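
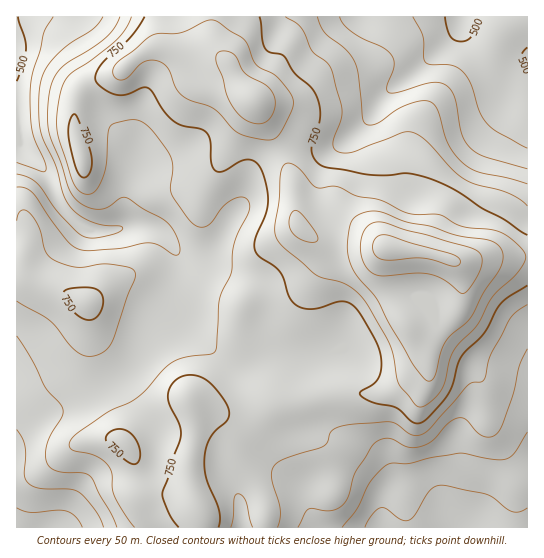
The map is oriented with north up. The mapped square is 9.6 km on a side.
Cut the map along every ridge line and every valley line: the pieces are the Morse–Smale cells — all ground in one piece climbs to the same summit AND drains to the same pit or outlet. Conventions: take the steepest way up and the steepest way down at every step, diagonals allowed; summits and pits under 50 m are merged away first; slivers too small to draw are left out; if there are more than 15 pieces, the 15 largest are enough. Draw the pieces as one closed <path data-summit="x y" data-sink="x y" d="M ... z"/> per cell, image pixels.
<path data-summit="387 247" data-sink="461 527" d="M527 257l-42 0-16 4-14 0 4 5 4 16-2 20-6 12-14 13-12 6-16 0 11 13 4 15-9 10-21 16-16 6-41-1-34 9 5 21 9 13 13 2 28 11 16 9 7 8 6 10 1 11-9 25 0-8-5-8-12-8-15-6-16-1-13 3-8 4-8 10-9-12-8-4-20-1-18 8-11 10 1 29 286 1z"/><path data-summit="387 247" data-sink="462 17" d="M527 16l-65 0-6 18-35 33-30 21-11 13-13 21-18 17-16 8-42-2-10 4 12 34 2 27 4 16 15 13 21 8 51 0 45 6 23 8 15 0 16-4 42 0z"/><path data-summit="387 247" data-sink="17 46" d="M281 151l-18 8-11 11-8 29-27 44-18 16-12 1-8-3 0 46 2 10 10 16 22 22 21 16 9 0 22-10 36 3 0 19 5 21 35-8 41 1 8-2 16-10 22-20-4-15-15-17 9 4 11 0 17-10 11-13 6-16 0-12-4-16-6-6-28-8-39-5-51 0-21-8-17-16-4-40z"/><path data-summit="254 101" data-sink="17 46" d="M211 16l-195 1 1 23 9-4 12-1 15 4 11 8 41 70 28 30 4 12-12 32 0 27-4 9 32 1 8 4 10 10 10 15 6 3 18-4 12-13 27-44 8-29 11-11 17-9-24-47-16-17-11-23-14-14-4-11z"/><path data-summit="254 101" data-sink="462 17" d="M461 16l-248 0-2 22 6 15 12 10 14 27 13 13 25 46 10-4 42 2 16-8 12-11 30-40 30-21 35-33 5-12z"/><path data-summit="86 303" data-sink="17 46" d="M17 140l-1 127 6 1 8 11 57 24 4 14 1 42 5 18 6 10 19-11 11-10 8-13 8-22 24-26 7-27-1-21-8-15-10-10-8-4-28-1-12 4-22 0-10-6-16-14-6-9-14-31z"/><path data-summit="197 507" data-sink="17 46" d="M178 285l-5 20-24 26-12 30-10 11-22 13-1 4 12 20 4 32 8 8 8 14 7 28 2 2 14 2 26 0 6 4-3-28 1-16 6-18 0-22-4-12 7 5 19 4 10 5 20 2 30-14 26-4 2-6-4-16 0-19-36-3-22 10-9 0-21-16-26-28-8-20z"/><path data-summit="197 507" data-sink="17 527" d="M103 387l-30 17-30 12-27 19 0 92 185 1 0-11-8-16-4-5-44-3-2-2-7-28-8-14-8-8-4-32z"/><path data-summit="387 247" data-sink="17 46" d="M38 35l-12 1-10 5 0 98 29 32 14 31 15 18 17 11 27-2 6-4 0-27 3-12 9-20 0-13-31-36-41-70-11-8z"/><path data-summit="197 507" data-sink="461 527" d="M306 400l-29 5-30 14-14 0-16-7-25-6 3 9 0 22-6 18-1 16 3 23 10 23 1 11 39 0-1-30 11-10 18-8 20 1 8 4 9 12 8-10 8-4 13-3 16 1 15 6 12 8 6 15 8-24-1-11-6-10-7-8-16-9-28-11-13-2-9-13z"/><path data-summit="86 303" data-sink="17 527" d="M22 268l-6 1 1 166 26-19 30-12 30-17-11-28-1-42-4-14-57-24z"/>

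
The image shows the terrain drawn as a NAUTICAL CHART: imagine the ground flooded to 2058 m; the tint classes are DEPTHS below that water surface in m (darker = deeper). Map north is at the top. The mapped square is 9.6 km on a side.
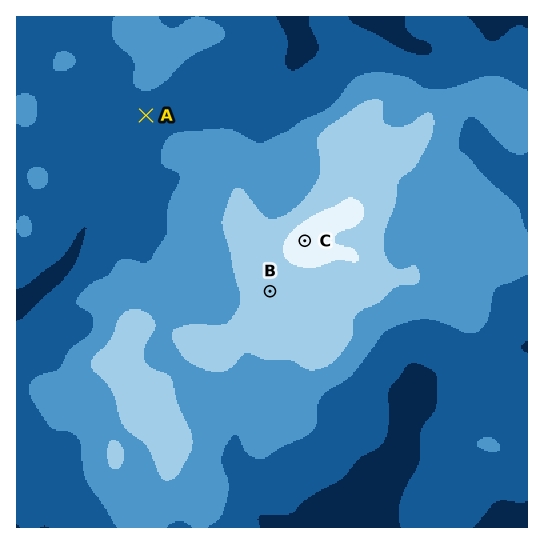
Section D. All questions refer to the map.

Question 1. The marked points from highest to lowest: C B A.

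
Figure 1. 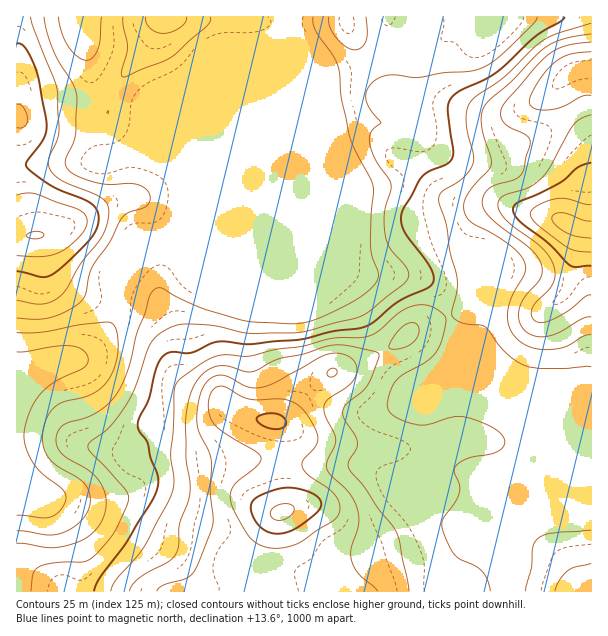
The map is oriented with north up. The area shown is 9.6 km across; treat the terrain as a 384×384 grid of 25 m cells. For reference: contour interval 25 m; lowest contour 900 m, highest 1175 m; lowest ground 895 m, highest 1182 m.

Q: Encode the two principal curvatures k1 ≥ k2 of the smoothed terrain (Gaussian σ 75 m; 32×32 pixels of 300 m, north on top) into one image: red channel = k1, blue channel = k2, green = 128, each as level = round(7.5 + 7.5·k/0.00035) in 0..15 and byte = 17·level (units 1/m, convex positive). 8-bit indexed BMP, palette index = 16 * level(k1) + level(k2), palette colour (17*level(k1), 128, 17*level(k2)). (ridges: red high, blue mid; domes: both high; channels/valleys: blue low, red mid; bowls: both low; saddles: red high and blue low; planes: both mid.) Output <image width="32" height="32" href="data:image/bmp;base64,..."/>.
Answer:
<image width="32" height="32" href="data:image/bmp;base64,Qk02CAAAAAAAADYEAAAoAAAAIAAAACAAAAABAAgAAAAAAAAEAAATCwAAEwsAAAABAAAAAAAAAIAAABGAAAAigAAAM4AAAESAAABVgAAAZoAAAHeAAACIgAAAmYAAAKqAAAC7gAAAzIAAAN2AAADugAAA/4AAAACAEQARgBEAIoARADOAEQBEgBEAVYARAGaAEQB3gBEAiIARAJmAEQCqgBEAu4ARAMyAEQDdgBEA7oARAP+AEQAAgCIAEYAiACKAIgAzgCIARIAiAFWAIgBmgCIAd4AiAIiAIgCZgCIAqoAiALuAIgDMgCIA3YAiAO6AIgD/gCIAAIAzABGAMwAigDMAM4AzAESAMwBVgDMAZoAzAHeAMwCIgDMAmYAzAKqAMwC7gDMAzIAzAN2AMwDugDMA/4AzAACARAARgEQAIoBEADOARABEgEQAVYBEAGaARAB3gEQAiIBEAJmARACqgEQAu4BEAMyARADdgEQA7oBEAP+ARAAAgFUAEYBVACKAVQAzgFUARIBVAFWAVQBmgFUAd4BVAIiAVQCZgFUAqoBVALuAVQDMgFUA3YBVAO6AVQD/gFUAAIBmABGAZgAigGYAM4BmAESAZgBVgGYAZoBmAHeAZgCIgGYAmYBmAKqAZgC7gGYAzIBmAN2AZgDugGYA/4BmAACAdwARgHcAIoB3ADOAdwBEgHcAVYB3AGaAdwB3gHcAiIB3AJmAdwCqgHcAu4B3AMyAdwDdgHcA7oB3AP+AdwAAgIgAEYCIACKAiAAzgIgARICIAFWAiABmgIgAd4CIAIiAiACZgIgAqoCIALuAiADMgIgA3YCIAO6AiAD/gIgAAICZABGAmQAigJkAM4CZAESAmQBVgJkAZoCZAHeAmQCIgJkAmYCZAKqAmQC7gJkAzICZAN2AmQDugJkA/4CZAACAqgARgKoAIoCqADOAqgBEgKoAVYCqAGaAqgB3gKoAiICqAJmAqgCqgKoAu4CqAMyAqgDdgKoA7oCqAP+AqgAAgLsAEYC7ACKAuwAzgLsARIC7AFWAuwBmgLsAd4C7AIiAuwCZgLsAqoC7ALuAuwDMgLsA3YC7AO6AuwD/gLsAAIDMABGAzAAigMwAM4DMAESAzABVgMwAZoDMAHeAzACIgMwAmYDMAKqAzAC7gMwAzIDMAN2AzADugMwA/4DMAACA3QARgN0AIoDdADOA3QBEgN0AVYDdAGaA3QB3gN0AiIDdAJmA3QCqgN0Au4DdAMyA3QDdgN0A7oDdAP+A3QAAgO4AEYDuACKA7gAzgO4ARIDuAFWA7gBmgO4Ad4DuAIiA7gCZgO4AqoDuALuA7gDMgO4A3YDuAO6A7gD/gO4AAID/ABGA/wAigP8AM4D/AESA/wBVgP8AZoD/AHeA/wCIgP8AmYD/AKqA/wC7gP8AzID/AN2A/wDugP8A/4D/AIWnuaSkuMnZ2LaWpYZ2l4d3h4eHqId1dZiYhoeEmKiHt8a4pYSHlpWFlZe5l3aFhYaHh4enhoaGhoaHd3WWqJfJppWlhXeXpnV2h6ilkqKThHWGhpiHhod2d4eHhqaXl6VjY3WFdoenp5iHhJLG6reElKalqJaGdnd3h4eHhYSEgnNjZHSVhYanl5WVtvn8+vj316aGhIWGhod3d4eHh4eHdmJSc6SDY4WVh7fHtafI2dm2hXN1l5iGh3d3h4eHh4aBg3SVt6dzdaeWlpWElKKhgXKDdYeXhnZ3d3d3h4eHgrTJ6OfIl5SVqIaVlYSDpLWEdIaHmJeGdnaGh4eHh3eStuvYx6aWhXSmppaFhqa32tjFpaeop7e4p5eHh4eHd4KmyJeWpsincqbYudf4+um3dGN1hnV1hZaGhoeHd3eHg6WndnWFp7aEk+r89cbHtbKRYYN0d3eHh4eHh3d3h4eHg5V2ZHWWp7ex+fyEYpSk1PnIpXR1d4d3h3eHh4eHd4aGdHRUZIeoyKHE5pOk2eb3/frVlXSDh3d3h4WCgoN0k4JyY3RzhrfIdZO1lbXX1tb89/P12KeDh3eFkbSlpXSWloWElIOVpqeXtrd1hINiYqOTkub62pSGdoLE+smXY6ipp6a2k4WVpqeVg3BwcGBggHJThur5w6WXkcT8+siTp7q4taWElqi2hHJzdnd3d3ZzdHSCo7OSpriCkrj2+KN1tsaUYnWEp6d0d3eHh4d3d3Z1dHJwgXO2p3ZiYoHzg5WmxqRxcYeVlYd3d4d3h3d3d3SVloaWl7eHdFFQcOOU+Pn56baQdIaHh3d3h3eHd4d3dJS3qaeWpoNwcXOl+OmnqMj8+qFjlYWHd4eHh4eHh3d1gqi6l3WmtLP3+Pn69pi41+r24ca4lYd3h4eHh4eHh3WCp7mmpsbm9/j4+shzuNakhJKkuKiWh3d3d4eHh4d3dWKTlKe4pLfXk2Kjs4TCsFBQYnSVhYWHh4eHd4eHh4dxhcjGpXVTg6Fyc4SmmMW1dHR1hYV3h4eHh3eHd4eHhYLI6aiGdGOFtqeFdaeW2tqlk5aohYeXl4eHh4eHh4eDlteldXV1hZi4lXSDlajquISCl7mFdpiHh4eHh3eHh4KXppZ1dYWlyNnYuJaThOinlpOVx3V1hoeHh4eHh3eHgqmpuqeltsXW1/f42Zdk6Lilk4THpnWEhYd3h4eHd3ZztqaYl4aWlIJ0puf52Lbot3NydJfHp5eDdneHh4d3dHPEpIWFdYaFYmBzp/r6+PiWYXRkhqW2t4VydIWFhoaBp/i2hZeGdYZ1cnCSx8nX9YVwd4OWuMnq6eXWyNjGs8Ta+pZ0l6mGh4d3cnCQgJA="/>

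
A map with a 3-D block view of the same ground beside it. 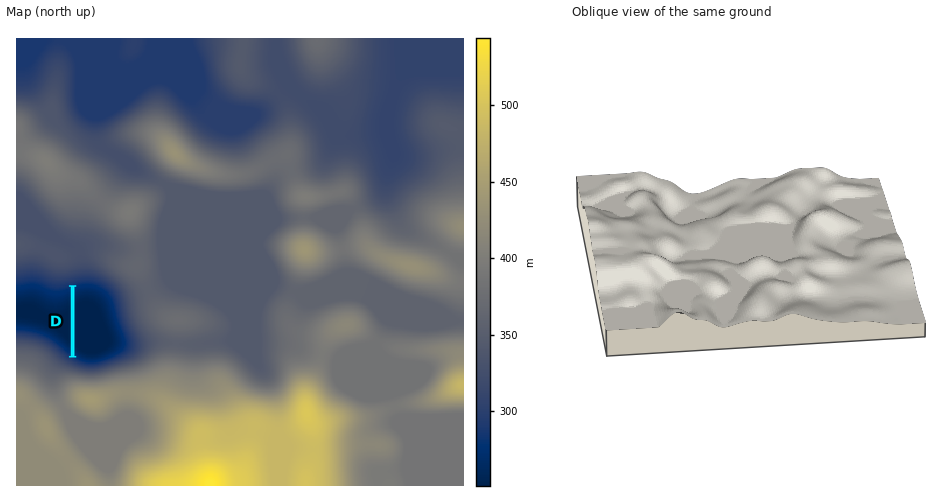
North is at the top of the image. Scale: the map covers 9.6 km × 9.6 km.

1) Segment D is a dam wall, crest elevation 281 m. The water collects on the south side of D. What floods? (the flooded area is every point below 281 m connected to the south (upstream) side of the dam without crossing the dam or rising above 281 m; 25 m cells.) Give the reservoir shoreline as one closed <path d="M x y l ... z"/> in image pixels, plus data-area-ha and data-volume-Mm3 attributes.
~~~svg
<path d="M90 283l-6 0-10 3 0 71 10 5 14 0 22-9 6-5 0-10-7-15-4-16-5-12-7-7-13-5z" data-area-ha="149" data-volume-Mm3="33.10"/>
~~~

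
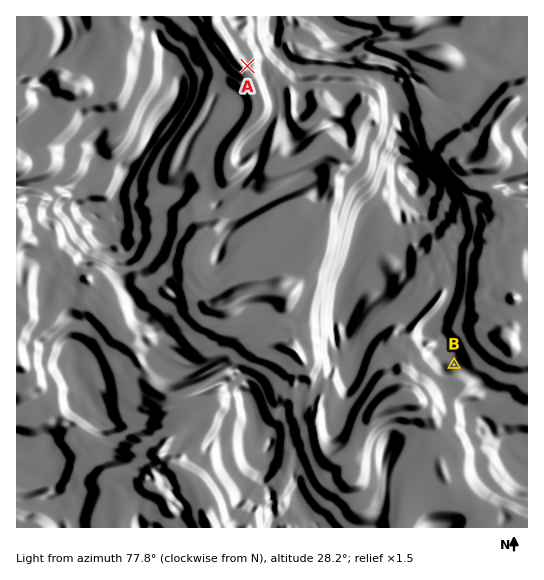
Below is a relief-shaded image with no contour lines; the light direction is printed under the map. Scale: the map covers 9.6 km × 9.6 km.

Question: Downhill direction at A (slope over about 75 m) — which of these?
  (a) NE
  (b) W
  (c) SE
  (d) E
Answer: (d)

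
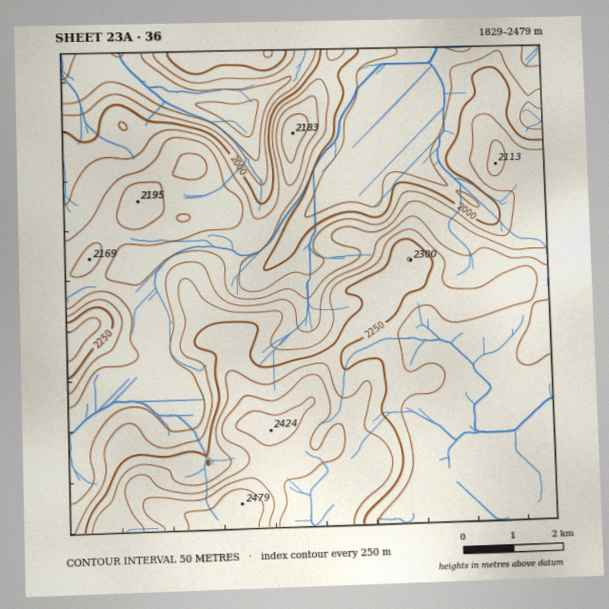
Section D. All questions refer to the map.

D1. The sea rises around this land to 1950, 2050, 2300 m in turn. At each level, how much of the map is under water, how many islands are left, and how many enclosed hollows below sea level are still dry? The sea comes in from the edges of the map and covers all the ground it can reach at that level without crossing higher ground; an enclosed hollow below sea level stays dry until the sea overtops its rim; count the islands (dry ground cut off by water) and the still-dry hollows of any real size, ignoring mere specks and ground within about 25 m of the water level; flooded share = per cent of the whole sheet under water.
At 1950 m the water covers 13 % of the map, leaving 0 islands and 0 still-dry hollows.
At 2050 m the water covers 28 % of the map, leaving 0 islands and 0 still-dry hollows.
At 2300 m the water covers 88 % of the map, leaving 0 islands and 0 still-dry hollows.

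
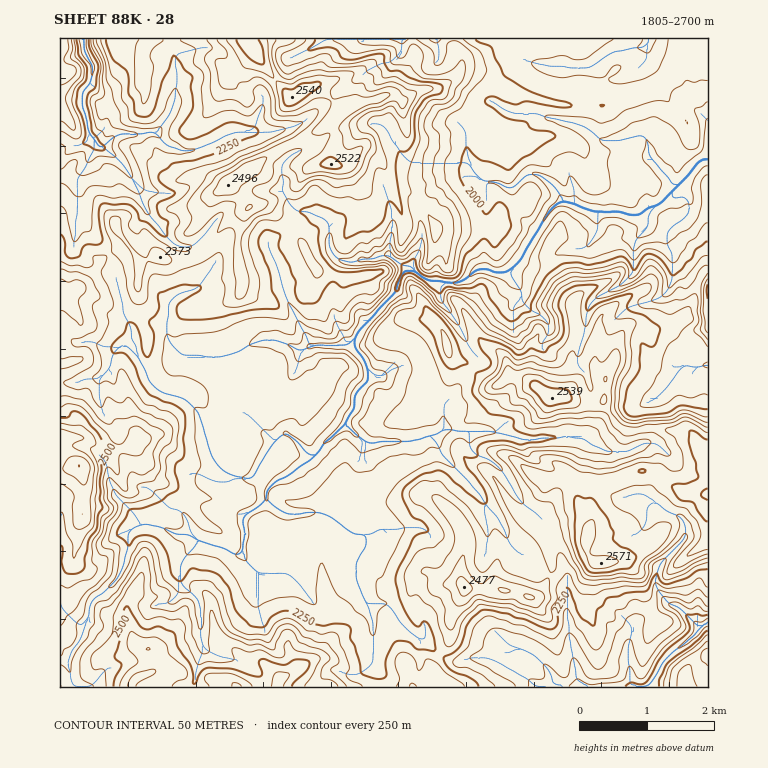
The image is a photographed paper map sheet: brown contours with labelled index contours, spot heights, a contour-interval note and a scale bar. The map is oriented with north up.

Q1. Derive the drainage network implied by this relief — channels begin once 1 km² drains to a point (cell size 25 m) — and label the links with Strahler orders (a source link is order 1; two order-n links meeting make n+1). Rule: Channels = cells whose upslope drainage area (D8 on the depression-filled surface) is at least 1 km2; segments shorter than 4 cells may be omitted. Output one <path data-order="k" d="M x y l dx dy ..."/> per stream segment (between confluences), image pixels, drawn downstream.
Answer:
<path data-order="2" d="M588 687l49 0"/><path data-order="2" d="M637 687l10 0 1-2 2 0 0-2 4-3 0-2 3-3 5-12 14-14 1 0 4-3 1 0 9-8 1 0 11-12"/><path data-order="1" d="M574 659l0 7 2 2 0 10 2 2 0 1 3 0 7 6"/><path data-order="1" d="M527 651l1 2 6 1 15 16 1 5 2 1 0 7 2 0 2 2 5 0 1 2 26 0"/><path data-order="1" d="M628 648l0 17 2 1 0 19 5 0 2 2"/><path data-order="1" d="M373 631l0-10-2-2 0-3-1-2 0-5-2-2-2-5"/><path data-order="1" d="M201 629l0-22-2-2 0-5-10-10-2 0-3-3-4-5 0-17 2-2 2-5 12-12 1-5 2 0"/><path data-order="2" d="M703 626l5-4"/><path data-order="1" d="M402 624l-4-3 0-2-5-7 0-2-6-6-19 0-2-2"/><path data-order="1" d="M87 619l2-2 0-10 2-2 0-3 7-7 3 0 17-17 3-8 2-2 0-3 2-2 0-7 1-1 0-4 2-1 0-17 5-5 2 0 1-2 4 0 1-2 9 0 2 2 6 0 2 2 3 0 12 6 14 0 10 7"/><path data-order="2" d="M366 602l-5-8 0-4-2-2 0-1-1-2 0-3-2-2 0-19 3-3 0-3 6-5 0-2 1-2 0-10-1-2"/><path data-order="1" d="M278 573l-20 0-13-13 0-5-2-2 0-2"/><path data-order="2" d="M243 551l0-10 2-2 0-11-2-2 0-8 5-6 2 0 6-5 2 0 9-8"/><path data-order="2" d="M199 541l3 0 2 2 3 0 2 2 3 0 2 1 5 0 2 2 3 0 10 7 6 0 3-4"/><path data-order="2" d="M365 534l-11 0-1-1-2 0-19-15-5-2-1-2-4 0-1-2-17 0-2 2-15 0-5-3-2 0-3-4-2 0-8-8"/><path data-order="1" d="M383 529l-5 0-7 5-6 0"/><path data-order="1" d="M485 502l-2-1-2-5-10-11 0-1-30-31 0-3-2-2-2-5-7-7"/><path data-order="1" d="M655 502l2 0 8 9 2 0 5 3 4 0 1 2 2 0 5 5 0 3 2 2 0 10-2 2 0 1-24 24 0 2-1 2 0 3-2 2 0 5-2 1 0 7 4 5 0 2 10 12 10 3 17 17 0 2 7 0"/><path data-order="3" d="M267 499l0-9 10-10 10-3 12-10 1 0 4-4 5-1 7-7"/><path data-order="1" d="M496 465l-8-7-3 0-2-1-4 0-1-2-2 0-5-5 0-2-2-1 0-14-1-2"/><path data-order="3" d="M316 455l5-5 1-5 5-5 2 0 14-14 1 0 0-1 2-2"/><path data-order="1" d="M606 452l-8-5-4 0-1-2-2 0-5-5-2 0-1-2-11 0-1-2-9 0-1 2-22 0-2 2-15 0-2-2-3 0-2-2-12-1-2-2-6 0-2-2-25 0"/><path data-order="2" d="M430 436l-5 0-5 4-6 0-2 1-34 0-2 2-8 0-2-2-1 0-6-5-1 0-10-10-2 0 0-3"/><path data-order="2" d="M468 431l-12 0-2-1-12 0-5 5-5 0-2 1"/><path data-order="3" d="M346 423l3-9 5-5 0-13 2-2 0-2 10-10 2 0 0-13"/><path data-order="1" d="M674 377l10-12 5 0 2 2 10 0 2-2 5 0"/><path data-order="1" d="M375 376l-7-7"/><path data-order="1" d="M109 369l0-2 2-2 0-6 2-2 0-3 8-9 5 0 12 12"/><path data-order="3" d="M368 369l-2-2 0-3-1-2-2-5-7-7 0-1-2-2 0-9"/><path data-order="2" d="M138 357l2 2 0 3 3 3 0 2 4 5 1 9 10 10 5 1 2 2 5 0 2 2 5 0 2 2 3 0 2 1 1 0 14 14 0 3 2 2 0 3 1 2 0 3 2 2 0 5 2 2 0 3 1 2 0 5 2 2 2 8 5 7 0 1 8 9 2 0 5 3 3 0 2 2 15 2 4-4 5-12 3-3 2-5 7-8 0-2 10-10 1 0 2-2 2 0 5 5 2 0 15 17 7 0"/><path data-order="1" d="M136 345l0 7 2 2 0 3"/><path data-order="2" d="M314 345l34 0 6-7"/><path data-order="3" d="M354 338l2-1 2-5 39-41 0-7 3-5 0-1 3-4 0-3 12 0"/><path data-order="1" d="M169 303l0 15-2 2 0 17 2 1 1 5 12 12 20 0 2 2 19 0 1-2 5 0 2-1 9-2 8-7 2 0 1-2 4 0 1-1 4 0 1-2 16 0 1 2 4 0 1 1 4 0 2 2 1 0 7 5 7 0 5-3 3 0 2-2"/><path data-order="1" d="M522 296l0-5-4-3 0-2-3-3 0-2-5-7 0-2 3-3 0-2"/><path data-order="1" d="M283 288l0 3 2 2 0 3 2 2 0 2 2 1 0 4 3 3 10 22 3 3 0 2 2 2 0 3 2 2 0 3 5 0"/><path data-order="3" d="M415 271l7 7 2 0 5 3 13 0 2 2 15 0 2-2 5-2 8-8 2 0 2-2 12 0 3 3 14 0 6-5"/><path data-order="3" d="M513 267l9-8 5-12 3-3 2-5 7-9 3-8 7-9 0-1 8-9 2 0 2-2 3 0"/><path data-order="1" d="M672 254l0-2-5-7 0-13 9-9 5-1 8-9 0-12-5-5-3 0-2 2-7 0 0-7"/><path data-order="1" d="M635 245l0-5 12-11 0-2 1-2 0-5-1-2 1-1 2-5 5-5"/><path data-order="1" d="M147 212l0-2-6-9-1-8-5-8-4-9-3-3 0-2-3-3 0-2-12-12-2 0-5-5-2 0-1-2"/><path data-order="1" d="M305 212l4 0 8 5 4 0 1 1 2 0 5 5 0 24 2 2 1 5 6 5 1 0 2 2 5 0 2 1 6 0 2-1 3 0 2-2 14 0 5-3 10 0 12 10 8 0 5 5"/><path data-order="3" d="M655 207l7-6 2 0 0-1 8-9"/><path data-order="3" d="M564 201l3 0 2 2 5 0 9 5 3 0 2 2 3 0 2 2 28 0 2 1 4 0 1 2 12 0 7-7 1 0 2-1 5 0"/><path data-order="3" d="M672 191l7-6"/><path data-order="3" d="M679 185l12-12 0-2 8-10 2 0 2-2 5 0"/><path data-order="1" d="M82 173l0-2 5-7 0-3 2-2 2-5 3-3 0-12"/><path data-order="1" d="M471 166l2 5 10 10 10 0 2 2 5 0 7 5 6 0 14-14 12 0 1 2 2 0 5 5 2 0 8 9 0 1 4 4 1 5 2 1"/><path data-order="2" d="M103 147l-4 0-5-8"/><path data-order="2" d="M94 139l-5-5 0-3-2-2 0-9-1-1 0-5-4-5 0-17 9-9 0-5 1-2 0-11-3-4-2-5-3-5 0-12-2 0"/><path data-order="2" d="M155 132l-8 0-2 2-25 0-6 3-1 0-10 10"/><path data-order="1" d="M245 132l-11 0-1 2-9 2-3 3-9 3-1 2-4 0-5 3-8 2-2 2-12 0-5-4-5 0-1-1-2 0-5-5-2-2 0-2-5-5"/><path data-order="1" d="M549 117l1 2 7 0 2 1 5 0 2 2 6 0 2 2 9 1 6 6 2 0 10 10 20 0 2-2 12-2 2-1 6 0 4 3 0 3 1 2 0 10 2 2 0 2 20 22 0 3 2 2 7 0"/><path data-order="1" d="M175 93l0 7-1 2-2 8-2 2-1 5-11 12 0 2-1 1-2 0"/><path data-order="1" d="M569 68l20 0 7-5 2 0 10-9 5-1 2-2 8 0 2-2 5 0 2-1 11 0 5-5 0-4"/><path data-order="1" d="M366 39l39 0"/>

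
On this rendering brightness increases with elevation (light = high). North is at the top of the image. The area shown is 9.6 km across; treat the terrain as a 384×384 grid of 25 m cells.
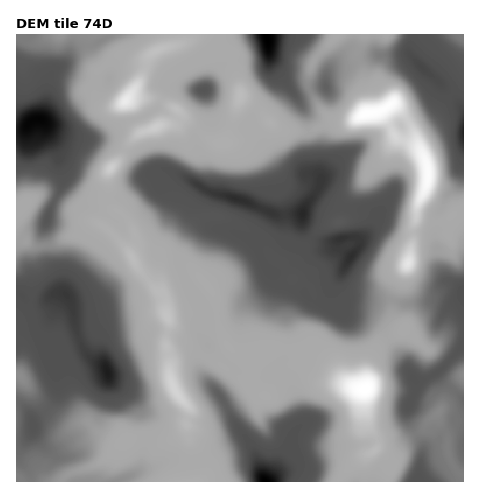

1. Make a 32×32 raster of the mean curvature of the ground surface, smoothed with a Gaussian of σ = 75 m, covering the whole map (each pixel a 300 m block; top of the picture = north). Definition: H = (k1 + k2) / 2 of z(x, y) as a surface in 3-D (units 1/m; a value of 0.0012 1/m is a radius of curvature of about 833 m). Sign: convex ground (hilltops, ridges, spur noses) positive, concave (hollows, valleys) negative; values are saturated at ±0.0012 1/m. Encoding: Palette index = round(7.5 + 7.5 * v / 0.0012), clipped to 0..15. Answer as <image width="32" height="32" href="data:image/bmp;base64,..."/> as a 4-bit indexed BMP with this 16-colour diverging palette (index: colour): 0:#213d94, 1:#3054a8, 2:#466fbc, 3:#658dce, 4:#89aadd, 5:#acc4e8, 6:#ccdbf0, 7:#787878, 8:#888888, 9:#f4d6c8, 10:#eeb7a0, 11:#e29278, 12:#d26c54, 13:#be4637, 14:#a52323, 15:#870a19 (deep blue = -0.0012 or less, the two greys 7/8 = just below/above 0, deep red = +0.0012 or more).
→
<image width="32" height="32" href="data:image/bmp;base64,Qk12AgAAAAAAAHYAAAAoAAAAIAAAACAAAAABAAQAAAAAAAACAAATCwAAEwsAABAAAAAAAAAAlD0hAKhUMAC8b0YAzo1lAN2qiQDoxKwA8NvMAHh4eACIiIgAyNb0AKC37gB4kuIAVGzSADdGvgAjI6UAGQqHAIeMp4VHd3iMYElxuYirJpppZGqZiHd3qleZc6iIfjeYZ3d3mIiHiLhXiGjHeYtml2SaeJmZh4jCKWd0uJiYeYhlabushoeJkH9CQEeZkWuYWHW3Mld52yTK21iFqYA5t6tWZ2cnjnQKqImpfe+WSYb2Z5gGOrpjqod3h4u/kkRctXiWF3qZeZeIeHdlRZE7FmeJaHW4p3d4iIiIipiYr7N4iVl1x4Z3iImZm8ZqibeneHhpZbepd4iZh7kyOJm2R4h3aFa3p3eHdmhEZ1iGZld4VHdGqKZ4iYVWeIhYiZWGaId0aImHeIyUeIiGaqeWNUVER6i3d4m8ZoiIo3mu9U2bp4uIl4m4hVeIh2c0yMebpo6oiIiqY0Z4iYlURGqWiaMKiIeKdleImngqq5gZ1YirDpd4q0V5qWNXKYdnRvNpz3TIerJYlTJaqoWWhDDuOHdiW5kFhxNFRGl1Zf5Af3N4dzv9QSGczdtVVnS7p2+AV5hlqbqMyZiKxyRBCoXfdiZYcGi4h3iId4zKuSWa2lcEFkila9iHd3iaqproc7dKckeci3Nrupl4uguW/+uiabqG6F7oeUBqrII7B2O/c4iIdshk1mlQebYjxRmHijZohlKbhmhnq6jCZcsoiZJWh2d0eKh7l3eJ8xmPd4NjaHaquXVIh5mXe7AbN9d41GdZ"/>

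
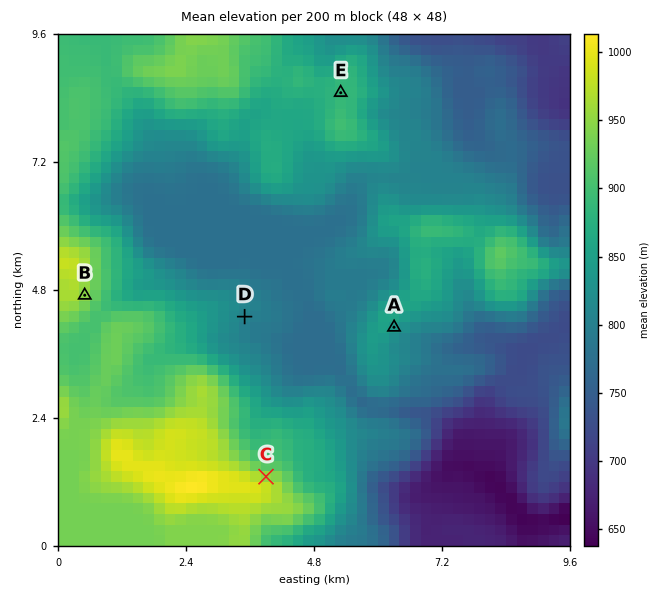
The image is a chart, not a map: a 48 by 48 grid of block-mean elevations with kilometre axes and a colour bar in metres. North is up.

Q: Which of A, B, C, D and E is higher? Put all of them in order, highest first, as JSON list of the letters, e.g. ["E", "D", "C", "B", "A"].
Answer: ["C", "B", "E", "A", "D"]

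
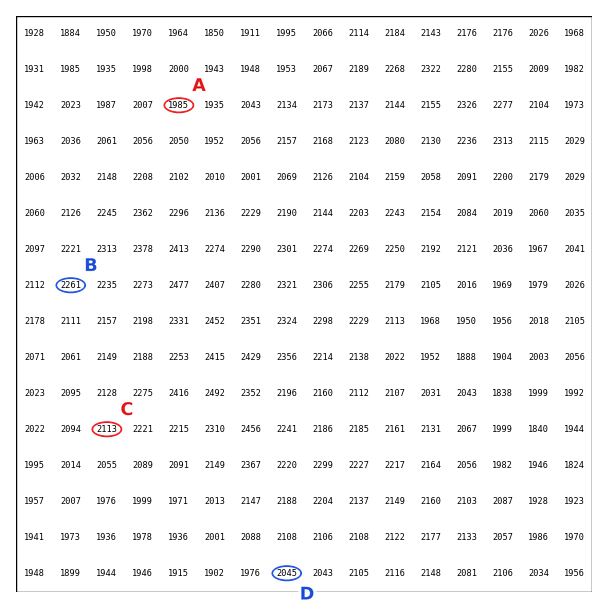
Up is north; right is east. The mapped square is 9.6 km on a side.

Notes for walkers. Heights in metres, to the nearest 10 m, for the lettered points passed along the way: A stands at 1980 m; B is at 2260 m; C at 2110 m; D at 2050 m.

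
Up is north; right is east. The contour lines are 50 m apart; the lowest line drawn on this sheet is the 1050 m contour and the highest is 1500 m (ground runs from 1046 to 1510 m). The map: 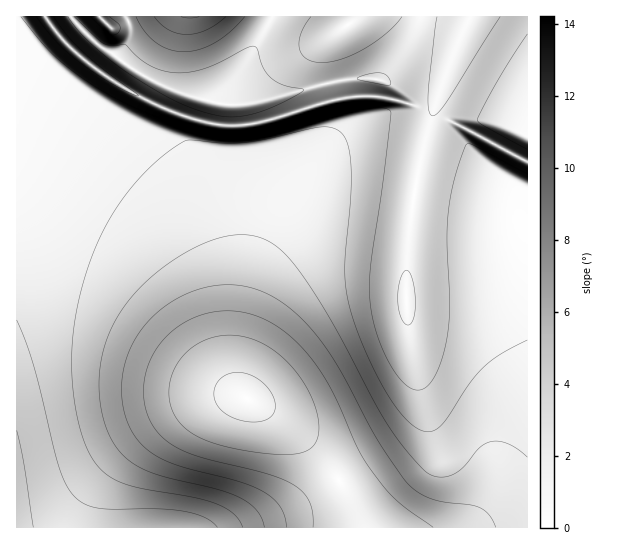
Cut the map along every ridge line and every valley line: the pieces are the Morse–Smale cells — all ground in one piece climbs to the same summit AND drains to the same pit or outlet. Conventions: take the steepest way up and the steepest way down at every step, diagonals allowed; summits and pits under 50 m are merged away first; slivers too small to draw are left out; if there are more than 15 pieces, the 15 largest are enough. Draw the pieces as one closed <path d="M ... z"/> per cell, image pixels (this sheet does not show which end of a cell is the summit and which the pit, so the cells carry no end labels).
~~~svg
<path d="M45 16l-29 1 0 194 30 4 35 10 29 14 29 20 24 26 53 88 18 18 53 33 36 34 18 25 24 45 162 0 1-366-83-43-9-8-1-8-4 4-14 0-32-10-30-1-28 5-73 23-35 1-24-5-33-12-27-13-32-20-22-18-19-18z"/><path d="M29 212l-13 1 1 315 347-1-19-37-22-32-36-34-53-33-18-18-53-88-24-26-20-15-32-16-30-11z"/><path d="M470 16l-197 0-24 42-20 29-7 17-48-13-28-14-49-33-22-22-4-6-26 1 12 17 24 23 22 18 32 20 27 13 33 12 24 5 26 0 30-6 52-18 28-5 20 0 42 11 14 0 6-8 12-36z"/><path d="M271 16l-129 0-27 12-4 0-12-12-26 0-1 2 25 26 49 33 28 14 48 13 7-17 40-64z"/><path d="M527 16l-56 0-14 27-21 59 0 9 9 8 81 42 2 0z"/><path d="M141 16l-41 1 11 11 4 0z"/>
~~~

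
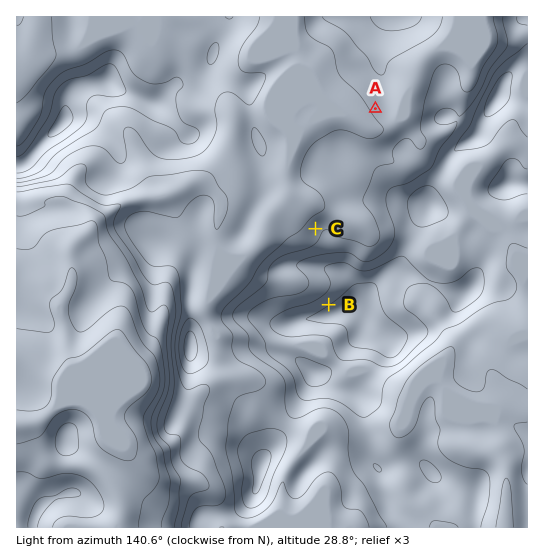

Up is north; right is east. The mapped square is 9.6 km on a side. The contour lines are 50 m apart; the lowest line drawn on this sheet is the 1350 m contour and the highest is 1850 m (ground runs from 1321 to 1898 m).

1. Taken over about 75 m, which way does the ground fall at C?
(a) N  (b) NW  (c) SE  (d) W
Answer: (b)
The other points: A SW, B NW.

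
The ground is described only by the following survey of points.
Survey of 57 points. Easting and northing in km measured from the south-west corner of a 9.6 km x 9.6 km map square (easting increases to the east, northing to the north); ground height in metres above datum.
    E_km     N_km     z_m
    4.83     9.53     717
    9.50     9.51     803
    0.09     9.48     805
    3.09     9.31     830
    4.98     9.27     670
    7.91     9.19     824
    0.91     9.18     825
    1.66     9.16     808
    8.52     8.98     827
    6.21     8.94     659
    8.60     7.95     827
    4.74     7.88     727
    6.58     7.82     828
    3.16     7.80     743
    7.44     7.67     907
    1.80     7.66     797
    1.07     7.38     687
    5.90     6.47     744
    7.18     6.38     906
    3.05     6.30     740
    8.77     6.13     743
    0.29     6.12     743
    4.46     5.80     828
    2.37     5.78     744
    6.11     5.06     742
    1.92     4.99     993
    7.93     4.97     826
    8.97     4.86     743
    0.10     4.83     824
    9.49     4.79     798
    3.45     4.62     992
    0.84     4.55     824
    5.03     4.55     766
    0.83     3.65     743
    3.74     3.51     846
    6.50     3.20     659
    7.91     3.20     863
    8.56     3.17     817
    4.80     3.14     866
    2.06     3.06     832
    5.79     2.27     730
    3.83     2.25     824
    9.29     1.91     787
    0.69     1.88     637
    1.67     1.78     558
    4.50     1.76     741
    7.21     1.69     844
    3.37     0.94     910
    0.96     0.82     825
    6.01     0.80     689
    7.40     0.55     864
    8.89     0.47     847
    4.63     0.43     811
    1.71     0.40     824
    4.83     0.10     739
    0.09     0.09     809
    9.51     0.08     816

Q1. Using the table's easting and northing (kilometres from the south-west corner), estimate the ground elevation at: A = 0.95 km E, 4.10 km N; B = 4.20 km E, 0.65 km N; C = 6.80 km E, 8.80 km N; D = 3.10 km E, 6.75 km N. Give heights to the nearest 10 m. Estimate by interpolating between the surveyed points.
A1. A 810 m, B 860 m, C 740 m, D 720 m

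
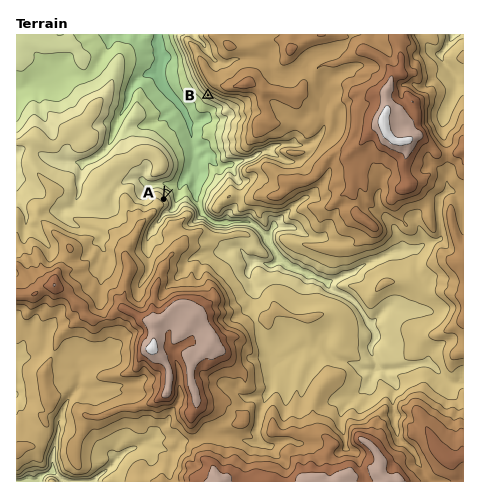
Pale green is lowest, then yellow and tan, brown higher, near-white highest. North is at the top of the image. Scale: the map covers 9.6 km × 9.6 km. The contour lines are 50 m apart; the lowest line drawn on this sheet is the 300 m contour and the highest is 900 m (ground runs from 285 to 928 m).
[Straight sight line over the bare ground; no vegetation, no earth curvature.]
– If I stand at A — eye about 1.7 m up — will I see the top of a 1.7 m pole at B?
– Yes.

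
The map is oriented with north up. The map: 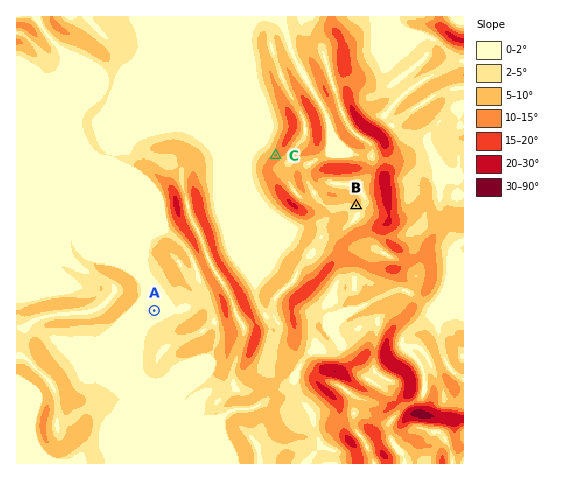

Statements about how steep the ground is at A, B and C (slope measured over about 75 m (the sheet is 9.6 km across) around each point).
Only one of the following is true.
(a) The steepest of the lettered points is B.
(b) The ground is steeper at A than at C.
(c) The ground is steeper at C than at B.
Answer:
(c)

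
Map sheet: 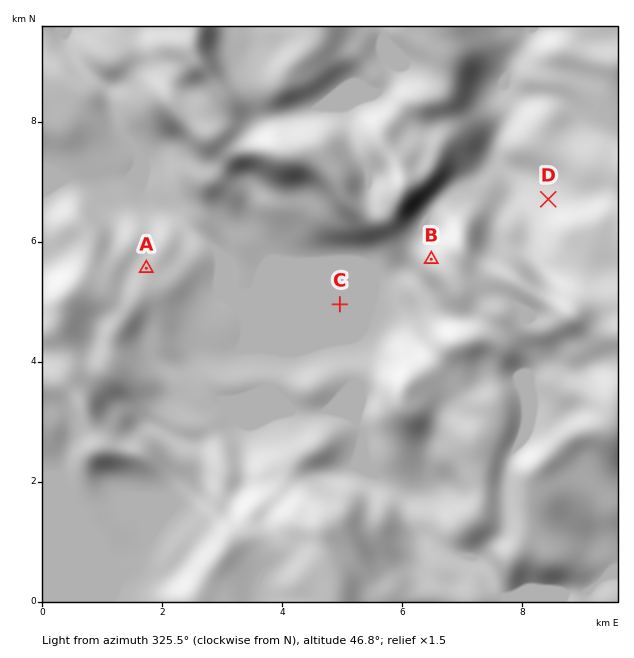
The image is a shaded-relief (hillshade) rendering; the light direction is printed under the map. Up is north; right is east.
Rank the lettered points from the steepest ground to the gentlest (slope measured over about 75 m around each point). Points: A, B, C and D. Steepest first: B D A C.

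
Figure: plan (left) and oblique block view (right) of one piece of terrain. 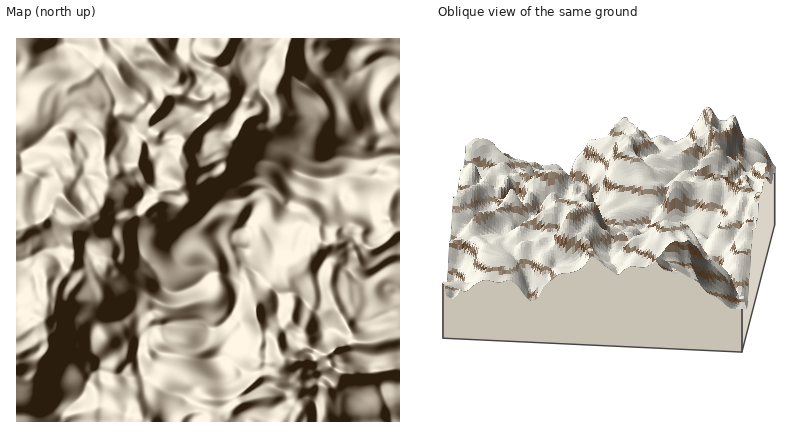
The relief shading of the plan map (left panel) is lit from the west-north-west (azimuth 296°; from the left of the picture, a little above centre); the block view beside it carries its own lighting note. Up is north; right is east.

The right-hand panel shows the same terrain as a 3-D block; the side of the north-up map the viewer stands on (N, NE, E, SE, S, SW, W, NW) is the W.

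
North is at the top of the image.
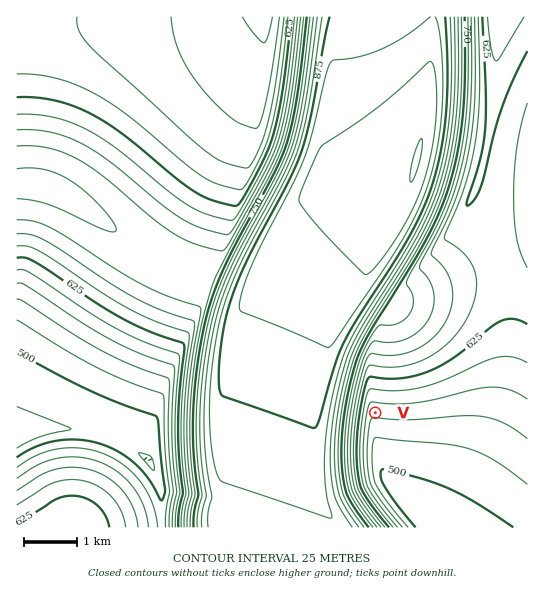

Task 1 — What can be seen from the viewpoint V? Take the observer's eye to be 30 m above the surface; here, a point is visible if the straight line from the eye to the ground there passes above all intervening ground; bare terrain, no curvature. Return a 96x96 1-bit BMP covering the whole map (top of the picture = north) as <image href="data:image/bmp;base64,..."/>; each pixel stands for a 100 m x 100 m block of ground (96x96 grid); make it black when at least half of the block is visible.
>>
<image width="96" height="96" href="data:image/bmp;base64,Qk2+BAAAAAAAAD4AAAAoAAAAYAAAAGAAAAABAAEAAAAAAIAEAAATCwAAEwsAAAIAAAAAAAAA////AAAAAAAAAAAAAAAAA/////8AAAAAAAAAB/////8AAAAAAAAAB/////8AAAAAAAAAD/////8AAAAAAAAAD/////8AAAAAAAAAH/////8AAAAAAAAAH/////8AAAAAAAAAH/////8AAAAAAAAAH/////8AAAAAAAAAH/////8AAAAAAAAAH/////8AAAAAAAAAH/////8AAAAAAAAAH/////8AAAAAAAAAH/////8AAAAAAAAAH/////8AAAAAAAAAH/////8AAAAAAAAAH/////8AAAAAAAAAH/////8AAAAAAAAAH/////8AAAAAAAAAH/////8AAAAAAAAAH/////8AAAAAAAAAH/////8AAAAAAAAAH/////8AAAAAAAAAH/////8AAAAAAAAAD/////8AAAAAAAAAD/////8AAAAAAAAAD/////8AAAAAAAAAD//+B/8AAAAAAAAAD//8Af8AAAAAAAAAD//4AH8AAAAAAAAAB//4AD8AAAAAAAAAB//wAA8AAAAAAAAAB//gAAcAAAAAAAAAB//AAAMAAAAAAAAAB/+AAAEAAAAAAAAAA/4AAAAAAAAAAAAAA/AAAAAAAAAAAAAAAfAAAAAAAAAAAAAAAfAAAAAAAAAAAAAAAPAAAAAAAAAAAAAAAPgAAAAAAAAAAAAAAHgAAAAAAAAAAAAAAHgAAAAAAAAAAAAAADwAAAAAAAAAAAAAADwAAAAAAAAAAAAAAB4AAAAAAAAAAAAAAB4AAAAAAAAAAAAAAA4AAAAAAAAAAAAAAAcAAAAAAAAAAAAAAAcAAAAAAAAAAAAAAAOAAAAAAAAAAAAAAAOAAAAAAAAAAAAAAAGAAAAAAAAAAAAAAADAAAAAAAAAAAAAAADAAAAAAAAAAAAAAABAAAAAAAAAAAAAAAAAAAAAAAAAAAAAAAAAAAAAAAAAAAAAAAAAAAAAAAAAAAAAAAAAAAAAAAAAAAAAAAAAAAAAAAAAAAAAAAAAAAAAAAAAAAAAAAAAAAAAAAAAAAAAAAAAAAAAAAAAAAAAAAAAAAAAAAAAAAAAAAAAAAAAAAAAAAAAAAAAAAAAAAAAAAAAAAAAAAAAAAAAAAAAAAAAAAAAAAAAAAAAAAAAAAAAAAAAAAAAAAAAAAAAAAAAAAAAAAAAAAAAAAAAAAAAAAAAAAAAAAAAAAAAAAAAAAAAAAAAAAAAAAAAAAAAAAAAAAAAAAAAAAAAAAAAAAAAAAAAAAAAAAAAAAAAAAAAAAAAAAAAAAAAAAAAAAAAAAAAAAAAAAAAAAAAAAAAAAAAAAAAAAAAAAAAAAAAAAAAAAAAAAAAAAAAAAAAAAAAAAAAAAAAAAAAAAAAAAAAAAAAAAAAAAAAAAAAAAAAAAAAAAAAAAAAAAAAAAAAAAAAAAAAAAAAAAAAAAAAAAAAAAAAAAAAAAAAAAAAAAAAAAAAAAAAAAAAAAAAAAAAAAAAAAAAAAAAAAAAAAAAAAAAAAAAAAAAAAAAAAAAAAAAAAAAAAAAAAAAAAAAAAAAAAAAAAAAAAAAAAAAAAA="/>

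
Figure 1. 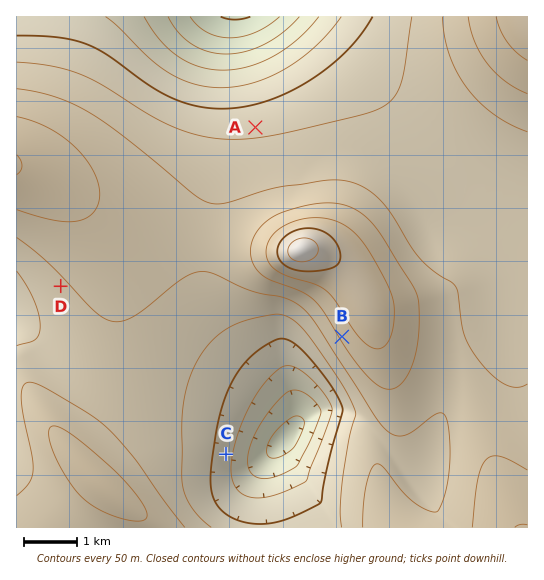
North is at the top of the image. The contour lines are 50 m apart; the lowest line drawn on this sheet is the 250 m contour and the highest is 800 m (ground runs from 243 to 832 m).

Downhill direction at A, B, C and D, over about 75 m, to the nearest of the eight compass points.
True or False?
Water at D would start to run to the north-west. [False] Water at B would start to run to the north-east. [False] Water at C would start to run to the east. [True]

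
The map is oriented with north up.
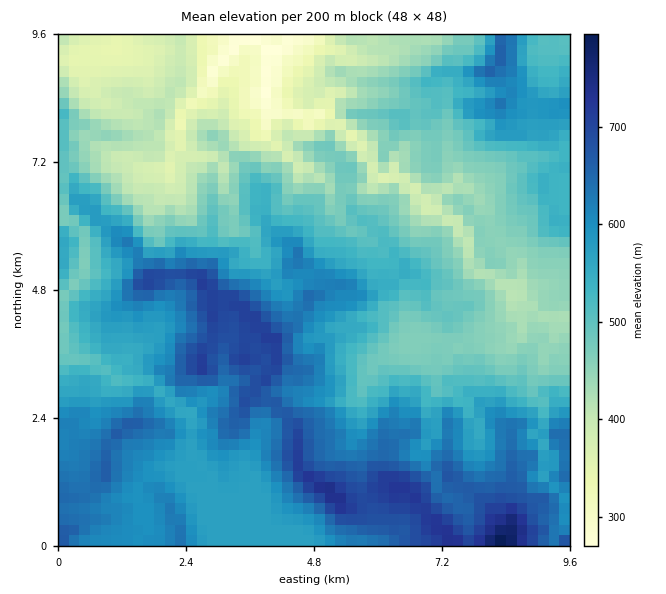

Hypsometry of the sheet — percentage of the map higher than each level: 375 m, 92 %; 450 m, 78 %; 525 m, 54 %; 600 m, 30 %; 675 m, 8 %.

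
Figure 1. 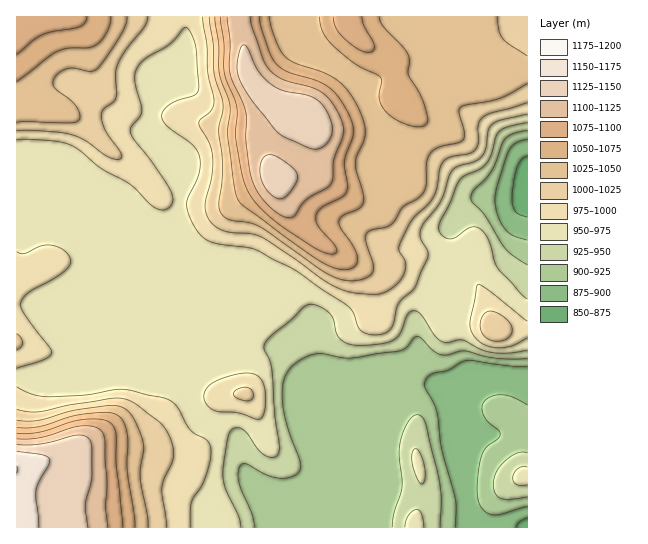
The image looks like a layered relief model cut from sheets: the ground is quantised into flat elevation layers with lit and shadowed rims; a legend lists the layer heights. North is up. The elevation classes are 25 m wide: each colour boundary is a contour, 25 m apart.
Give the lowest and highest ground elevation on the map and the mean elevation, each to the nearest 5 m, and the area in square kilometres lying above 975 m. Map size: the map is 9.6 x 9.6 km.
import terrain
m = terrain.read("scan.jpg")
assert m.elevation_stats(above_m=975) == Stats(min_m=865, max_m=1175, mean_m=990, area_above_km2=44.9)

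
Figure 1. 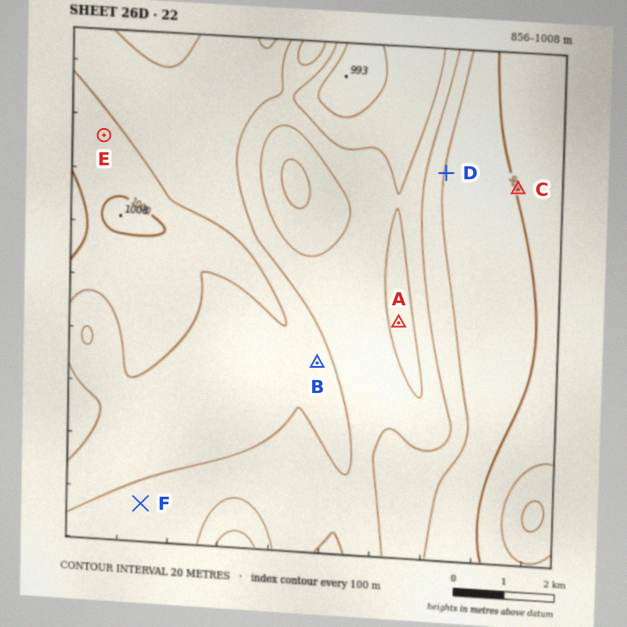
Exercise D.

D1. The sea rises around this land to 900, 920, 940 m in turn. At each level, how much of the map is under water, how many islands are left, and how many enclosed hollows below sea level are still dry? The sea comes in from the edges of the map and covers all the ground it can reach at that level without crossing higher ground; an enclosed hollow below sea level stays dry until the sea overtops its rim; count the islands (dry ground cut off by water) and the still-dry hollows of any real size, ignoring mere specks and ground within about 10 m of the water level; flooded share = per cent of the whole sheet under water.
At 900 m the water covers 10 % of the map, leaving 0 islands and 0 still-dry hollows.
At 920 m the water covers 22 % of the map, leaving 0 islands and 0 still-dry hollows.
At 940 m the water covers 28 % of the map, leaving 0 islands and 1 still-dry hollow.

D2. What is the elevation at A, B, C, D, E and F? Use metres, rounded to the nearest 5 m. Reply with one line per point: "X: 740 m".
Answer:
A: 965 m
B: 975 m
C: 900 m
D: 920 m
E: 985 m
F: 955 m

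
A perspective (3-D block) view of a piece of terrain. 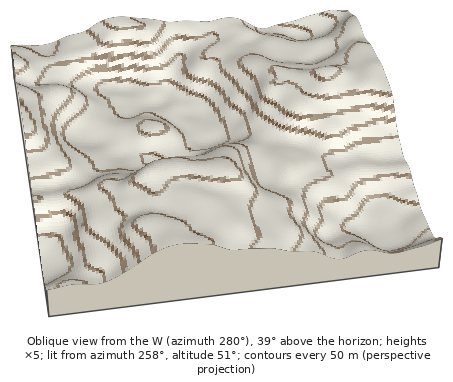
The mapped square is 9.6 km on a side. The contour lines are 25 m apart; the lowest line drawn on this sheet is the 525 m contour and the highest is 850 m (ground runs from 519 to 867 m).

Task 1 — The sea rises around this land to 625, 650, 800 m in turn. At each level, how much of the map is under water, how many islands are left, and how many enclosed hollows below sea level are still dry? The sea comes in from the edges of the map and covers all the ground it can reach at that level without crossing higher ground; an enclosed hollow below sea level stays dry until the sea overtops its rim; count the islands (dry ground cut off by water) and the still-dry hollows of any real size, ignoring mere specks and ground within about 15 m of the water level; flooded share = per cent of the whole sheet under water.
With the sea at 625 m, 11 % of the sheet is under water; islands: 0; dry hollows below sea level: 1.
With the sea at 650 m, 15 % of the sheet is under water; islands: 0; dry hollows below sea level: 1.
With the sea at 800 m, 91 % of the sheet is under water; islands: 1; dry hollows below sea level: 0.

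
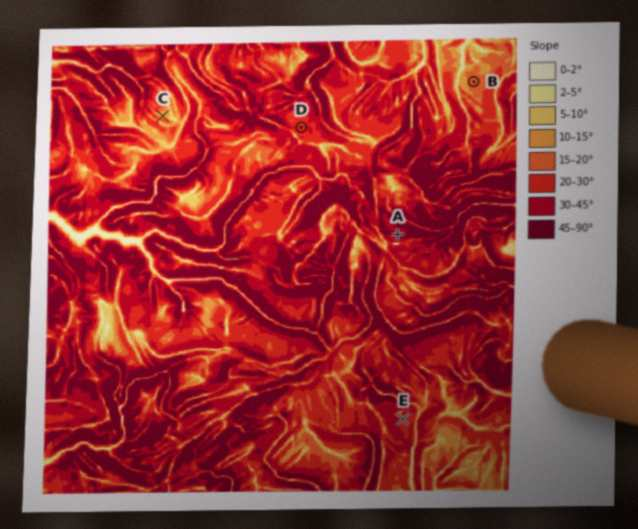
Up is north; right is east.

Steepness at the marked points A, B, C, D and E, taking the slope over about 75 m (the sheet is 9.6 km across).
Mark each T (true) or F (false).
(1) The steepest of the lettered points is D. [F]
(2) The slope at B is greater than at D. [F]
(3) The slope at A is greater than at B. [T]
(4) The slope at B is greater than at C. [T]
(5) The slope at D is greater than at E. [F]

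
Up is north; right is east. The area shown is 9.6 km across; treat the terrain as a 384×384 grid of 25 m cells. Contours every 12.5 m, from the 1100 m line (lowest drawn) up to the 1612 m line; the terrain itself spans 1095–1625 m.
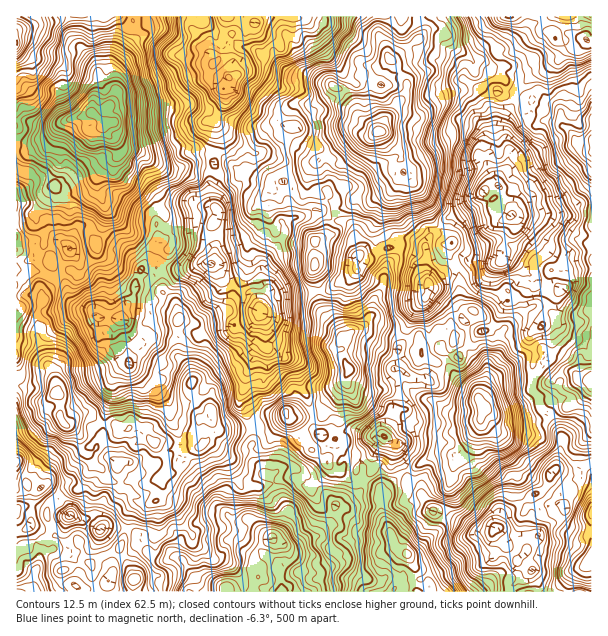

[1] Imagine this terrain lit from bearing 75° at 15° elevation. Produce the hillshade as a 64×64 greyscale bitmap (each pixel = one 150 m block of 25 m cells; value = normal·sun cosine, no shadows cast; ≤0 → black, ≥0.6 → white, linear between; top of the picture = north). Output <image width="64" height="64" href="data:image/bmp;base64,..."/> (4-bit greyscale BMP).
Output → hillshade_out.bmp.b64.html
<image width="64" height="64" href="data:image/bmp;base64,Qk12CAAAAAAAAHYAAAAoAAAAQAAAAEAAAAABAAQAAAAAAAAIAAATCwAAEwsAABAAAAAAAAAAAAAAABEREQAiIiIAMzMzAERERABVVVUAZmZmAHd3dwCIiIgAmZmZAKqqqgC7u7sAzMzMAN3d3QDu7u4A////AFUyR3VXUjeqrKeKlUZ1VlRDIRJFVWVnm97Lu5Z3QzRDh0JHZWhRObqruYmFWHVFREQhJFREVmis3sqamIYxEjSoQTd1eGNZuqqoZmeadUVFVDMyI0RVerzu2oiZhSACRYdTVmV4ZXqqqWVWirp1ZmMzM0ICREab3d3bl4hkIRJEd2VVZ3ZXmYiXRHmruXeGQiE0QQFEWM3d3MqYd2QxEzN3ZlVol0aYZ4ZGm7qYmXQQEjNDETSLzM3cqpdmZTETM3ZVd3qnNXdWd2erqYmpUgE0M0MhNqzKnNy6lkVmICMzhkWZd4YzVUV3eaupmYYyIjRERCE4vLqau7qVI1VDMyGWR7lDVCIzRniau5iHQ0VCJGZUIlq8uoeJqpUzVVZiAJdWhzNUMzRWeau6dVUzZ0AVh1MiaqmZY1irp0RWZ3MAd1VUNFU0RVaJq6lkRVaGMTeGQzNpqYYiaaqXVnZWZSFXdCJEVVVVVnmpmHVWeIUjZ2RFRGmpdBJ6qZdmeGVlQ1ZkESNFd2VWeZmIdniIZEVURWdlaZdkEmmImXaJl0VVNFMBI1iXVVVoiIhmiZdlVTJHmHd4ZVQjZ3iqh4qnQ1YBIhEkeYZUVWd3d3iqhmVCI2iIiJljRDNXd4iJmahDVgASITWIdURVd2VnirlmZSJHh4mqqFMzNFVWZoqpmFRFABISV3dlVVeYZWiauVRUNHh2i8uXQRI1QzVWnMmrgzQAARN5hkVmaJhVZ4q5ZURGiGaLynMiIjQxJWe+yrtzIgABFqqGZneKp0Rni8pjEmmGZomZZDNDMyElic7bqWMzABJIqZl2eZqWNFetyFMTepZmZoqGVDIzISV63tuWREQAJGipu5eImXU0V8/GQySbhURFm7hTIkQxFJzu2nRFVQEjarvdpniHUzVoz8ZWRXhTI0eruGM1ZSAmrf/IVFQzNCJr3dyWeHVBJojPyGZDVkIjWbupdWdjECat7rdEQzNDI3zty5h1VUAWm87IdkNVMhJZzbqHdlMiN5vdtjVDRTIljNzLqXQ0Qiar3bh3VWUwAUrdynVVVWU0i823VDRWETab3dupYyRDR6vMqYh2QgABa8y5Y0Z4hjN7zLdlRGcSR4vv2odlQzR4msy6mGQgAAN6u6l0WJh2RXrLl2ZUZzNXm+7IZmZkNYmKy6qXUwAAFHqpqnRohWh3iaqXd1VUI2mr3bh2ZmQkiIvbmZdSAAETaaq6hmh2eZhniqdmVEQ0arvMqIdEVCR4nMual0EAASRomqu4h2aIh2eKqWVDNDRqzLuXdjNEJIqsuauWMAACVoh4vdyWRXdnqYmYZUNEM2q7unVmQ0RFm7upu5UgAAR5hle+7aUzVXq6h3iHQzNEWbqYdWdkRUery4iZhDEAFomGVq3ctiJHmql3d4hSIkRpqHh2aIVFeKu7l3dlQAAnmYZFi923QTeql3iHd2IRVXiGWJdollaKq7qFRnYwABeph0Nr3acxSLuGeHZWZBBmZmZohnmoVpq7qWM1dSAAF7uoMlrclTNYvLhlZUVlIVVWeHZmirhmibunQRVlEAAovLhTSLuVRHmsyVM1VmQiRVeZU0iamHVou6dBFGQiACe8uUNXmpZFeazJUzVlQyJEZ5cyWamIhmi8p0IUREMQN6uoVHd5ljWKzLpkRFQyNDRndUNoh3qoacyXUhM0VSA3mrdFd3iHVYvduYZEQyNEJGdmVVVnq6d5u6hRAkVmM1Z5l0RmaIdnm+24hkNDIjIkZlVlImrLl3rLqVABRXZVVWd1Q0V4d5qb3KmGMjMiESNVVVMki8uXm8qYQAFGZmVlRFQzRGdnrMzLmIUyMxESIjRWQ0aaqpibuXcwAkVmVWZVREM0Zmne7cp3dTMhEiISNGZDR4ebqZmXZjETRGdlZ2REMiNWe+/u2mZUMyABIjQ0ZTJGZ6uoeIiXMjVEZ1RXZVQhJFaM7+3KhUQyEAERVUREMjRYq5eKqqhDRURmQ0ZkQyElZ5zv7tqFQzIAERBEM0UzRFiqiby7uENmZVUyRlQyI0VorO/+yXZUIQASIkQ0VDNER6us3bqYZVZlQyNWUxEkRnm87u7IVmQQAAEiQzRTIkVYvM3sqql2VEQzRUQxACRnms3czchWYwEQAkQzIzMiRWrd3uy7qXUyM0VlMhABJHq7vNutyVZRASETVDMQJDRWi+7u3LuoYxE0V3QhABM0jMqs26u5ZjAEMjdkRCAkVVaM7u7cu5dUMjNWYyIhJFZ6upvdupdlMjVDV1NmMSQ0aIve7cuqqYYyIjVUNCEldnmaq8y6h3VDVlNoU3ZCNCNnit7u26vMpzESNFRDIkZ4dnrLqrqIZWVmVWhkVTJFIVd53/7cvMymIBNEQxAld3d1acuaqZh3ZmZ2Z2VlMlUhRWrv7d3MuoYyIiIyAUiXVmRIu6u5d3Z4d4dmZXdCRBA2eu/u3cupd1MRETMjaGVVVWiqq6dnh4iJl2VVZUIyEUeL3u/cuod3UyITRFZlNEVGiqmqp2iYiZmZZmUzMRIjV5vN/9qZl2ZSNFVVVUIUZDaZmZmYiamJiamIdgEhEkZ3mrzduZmGZVRWZVVEMRRTR5iJmYq6mZqZqYiIEiICaYaJmau6uodmd2VFZVUxEzNplmqYrMqZmqqoZ4cSIRN5h3d3ic3IeIeIYzV3ZTEAJIqFWJm926qpmYZmZiMyNXh3ZVea3rd6uGdkRndUMQI1eHVoic3bzJdnZVZl"/>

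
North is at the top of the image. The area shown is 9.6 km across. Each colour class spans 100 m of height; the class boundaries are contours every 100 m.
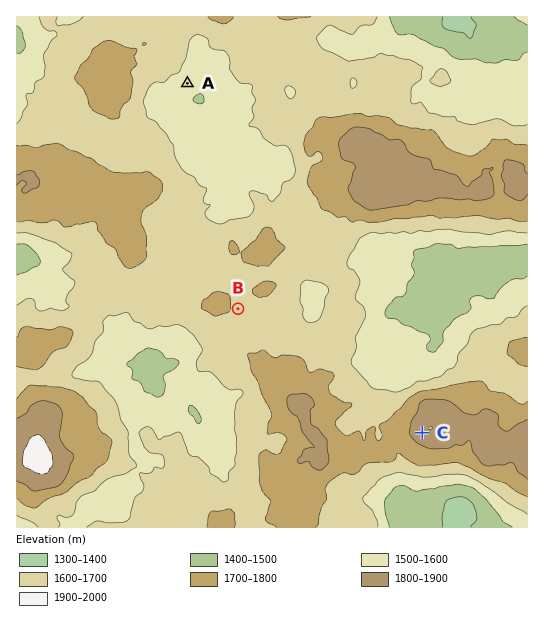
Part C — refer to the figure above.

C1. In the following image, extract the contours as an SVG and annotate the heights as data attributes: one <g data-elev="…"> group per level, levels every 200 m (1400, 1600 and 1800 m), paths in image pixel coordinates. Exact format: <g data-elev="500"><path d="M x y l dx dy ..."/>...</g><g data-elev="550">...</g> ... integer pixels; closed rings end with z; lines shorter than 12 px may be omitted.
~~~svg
<g data-elev="1400"><path d="M443 527l-1-12 4-13 4-3 11-2 9 4 5 6 2 12-6 8"/><path d="M471 17l5 9-3 10-3 2-7-5-18-5-3-3 1-8"/></g><g data-elev="1600"><path d="M58 527l2-4-3-6 2-2 8 2 5-2 5-13 5-6 12-5 13-12 18-5 12-8-8-12-1-23-7-11-3-14-5-8-14-16-24-4-3-3 5-8 9-6 5-6 4-14 8-10 0-10 6-6 5 1 12-4 3 1 5 8 7 2 7 6 11-3 7 1 11-3 5 2 11 8 9 15 0 3-6 10 2 9 12 1 17 16 4 2 10 0 2 3-7 12-2 24 3 9 0 13-2 14-6 8-1 6-3 3-3 0-11-8-3-8-10-9-5-1-4-2-7-19-3-3-15 5-5 3-7-11-6-2-7 6 5 13 6 7 13 2 2 8-2 4-1 1-7-1-3 4-3 2-9 0 0 2 4 10 0 4-2 3-7 6-5 19-3 4-5 2-13 0-12-2-10 6"/><path d="M378 527l-1-6-4-10-8-8-2-5 17-19 5-3 13-4 25 5 24-3 19 1 13 7 28 21 20 11"/><path d="M17 515l15 7 6 5"/><path d="M309 322l-6-5 0-8-3-8 1-16 5-5 15 2 6 4 2 4-9 28-5 4z"/><path d="M527 306l-4 3-7 8-9 1-8 6-9 1-16 6-4 4-3 10-9 9-1 7-3 6-7 3-5 5-15 6-9 0-8 6-11 4-5 1-21-4-22-25 0-4 5-12 0-10 9-18 1-5-3-7-8-9 5-15 0-4-6-9-5-2-2-6 3-8 11-16 12-6 22 1 8-1 8 1 8-2 10 1 13-3 47 5 18-3 20 2"/><path d="M17 233l10 0 26 9 18 11 1 2-2 6-7 9 12 12-2 5-4 6-3 6 3 8-4 3-8 0-6-2-12 3-3-4-2-6-4-3-4 1-9 6"/><path d="M217 223l-9-4-3-5 5-8 0-1-5-2-2-2 4-12-6-3-7-9-8-4-4-4-7-12-2-12-16-23-10-5-4-15 5-12 3-5 5-3 7 0 8-7 8-3 7-14 4-17 7-6 10 3 2 8 3 3 13 2 4 6 0 12 5 8 7 6 8 1 3 2 0 7 3 8-3 6 2 10-5 9 9 3 6 9 10 7 11 0 2 2 5 8 3 14-2 8-3 3-7 3-3 11-7 7-4-2-3-4-11-4-5 0-1 4 5 12-4 8-20 5-8 4z"/><path d="M527 124l-13 2-12-6-5-1-26 6-13-4-4-5-11 1-14-4-8-11-7 2-3-1 0-2 1-14 9-9 1-11-1-1-11-6-29-7-8 5-24 3-26-12-6-10 1-4 11-10 24 9 8-8 12-2 4-7"/><path d="M290 99l-3-4-2-5 1-3 3-1 4 1 3 4-2 6z"/><path d="M351 88l-1-7 1-2 3-1 3 3 0 3-3 4z"/><path d="M438 86l9-2 4-3-4-9-5-3-5 2-7 9 2 3z"/><path d="M39 17l5 10 5 4 6 0 2 4-6 6-7 13 1 12-1 9-2 4-6 3-3 11-6 1 0 11-4 6-2 7-4 6"/><path d="M84 17l-11 7-14 2-3-3 1-6"/></g><g data-elev="1800"><path d="M17 481l8 4 9 6 23-4 4-3 4-6 9-21-1-3-8-7-5-9 2-24-1-5-4-5-12-3-7 1-7 4-5 7-9 6"/><path d="M318 470l4 0 5-6 2-6-2-19-9-11-7-5-1-12 4-5 0-4-2-4-6-4-15 0-4 4 1 9 3 6 6 4 6 16 11 14-11 3-2 5-3 4 0 3 3 2 8-3 4 6z"/><path d="M527 419l-9 5-8 6-4 1-7-5-2-12-7-4-5-1-8 5-6 1-8-3-16-12-21-1-6 4-3 10-6 9-1 11 2 5 6 5 13 6 18-1 6-3 8 0 6-4 2 2 2 8 10 14 7 1 13-1 8-2 3 2 4 7 9 7"/><path d="M370 210l36-5 12-5 9 1 11-3 21 2 10-1 6 2 14-3 5-4-2-15-2-6 3-6-10 3-2 5-14 12-4-3-8-9-21-6-5-10-14-3-5-3-9-13-12 0-20-12-15-1-13 11-2 8 3 13 11 4 2 3-4 15-3 6 1 6 5 8z"/><path d="M17 186l5-5 4 1 0 3-4 5 1 3 2 0 13-6 2-5-5-9-2-2-8 0-6 4-2 0"/><path d="M527 174l-5-11-9-3-9 1-3 14 4 10 0 8 4 3 10 5 4-2 4-5"/></g>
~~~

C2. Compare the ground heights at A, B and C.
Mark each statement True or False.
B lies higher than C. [False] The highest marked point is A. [False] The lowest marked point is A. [True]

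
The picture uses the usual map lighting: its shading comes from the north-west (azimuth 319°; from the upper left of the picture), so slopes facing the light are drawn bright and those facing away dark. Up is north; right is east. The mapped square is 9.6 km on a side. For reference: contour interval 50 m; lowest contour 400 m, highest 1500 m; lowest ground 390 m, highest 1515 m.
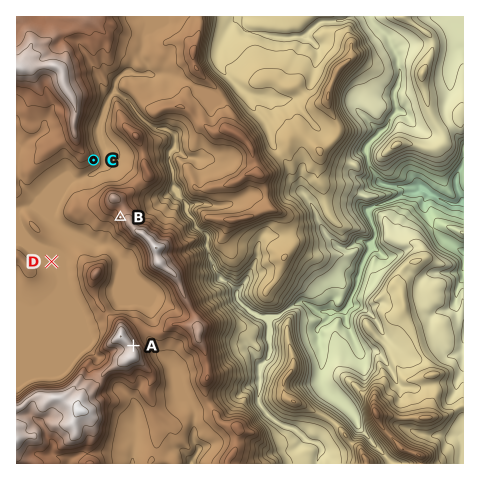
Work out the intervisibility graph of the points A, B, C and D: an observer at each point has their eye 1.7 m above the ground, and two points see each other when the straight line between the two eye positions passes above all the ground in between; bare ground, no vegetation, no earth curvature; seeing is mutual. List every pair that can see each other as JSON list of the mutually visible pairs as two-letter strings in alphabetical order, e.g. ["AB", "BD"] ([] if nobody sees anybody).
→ ["AB", "BD"]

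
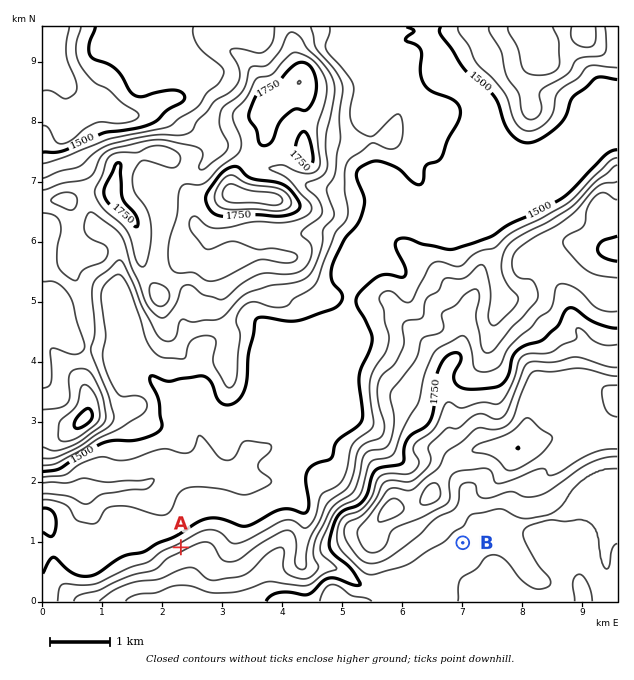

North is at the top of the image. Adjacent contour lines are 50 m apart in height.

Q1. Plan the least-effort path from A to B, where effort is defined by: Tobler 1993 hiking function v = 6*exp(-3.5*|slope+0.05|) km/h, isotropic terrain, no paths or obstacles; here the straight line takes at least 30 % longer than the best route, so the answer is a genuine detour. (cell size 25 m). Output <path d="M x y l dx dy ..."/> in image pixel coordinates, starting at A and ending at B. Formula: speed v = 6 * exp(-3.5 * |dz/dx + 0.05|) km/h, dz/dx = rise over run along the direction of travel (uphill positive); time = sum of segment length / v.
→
<path d="M181 547l13 0 15 8 8 7 15 8 39 0 27 13 10 0 18-9 9 0 15 8 23 0 15-8 12 0 63-31"/>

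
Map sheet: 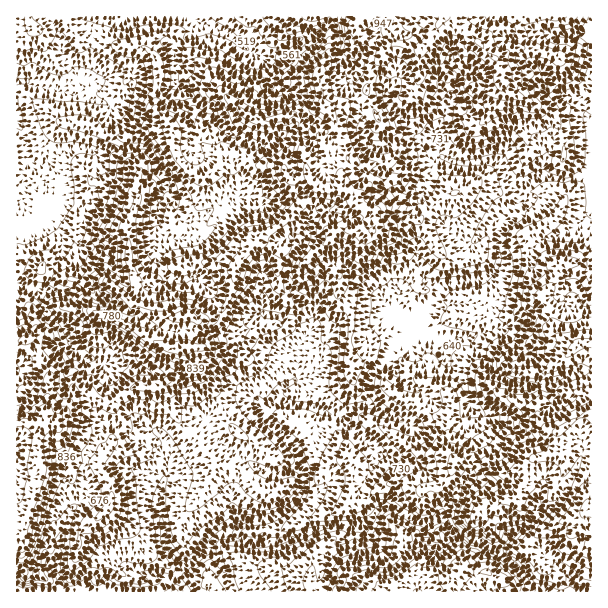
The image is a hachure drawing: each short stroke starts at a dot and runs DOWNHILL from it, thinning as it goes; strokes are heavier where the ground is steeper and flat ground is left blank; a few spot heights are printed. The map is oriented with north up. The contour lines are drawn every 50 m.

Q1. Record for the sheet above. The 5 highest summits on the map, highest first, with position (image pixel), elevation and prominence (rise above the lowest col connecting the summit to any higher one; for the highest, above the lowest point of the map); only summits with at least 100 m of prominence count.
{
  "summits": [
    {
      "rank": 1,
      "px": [479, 42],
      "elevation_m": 1105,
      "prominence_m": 407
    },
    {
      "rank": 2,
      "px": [461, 567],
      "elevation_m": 1086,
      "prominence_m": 255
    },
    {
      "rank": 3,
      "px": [372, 230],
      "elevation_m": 1055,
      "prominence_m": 127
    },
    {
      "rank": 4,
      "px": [182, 348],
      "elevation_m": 995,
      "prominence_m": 145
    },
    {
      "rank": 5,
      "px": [42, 425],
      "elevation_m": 945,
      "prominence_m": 229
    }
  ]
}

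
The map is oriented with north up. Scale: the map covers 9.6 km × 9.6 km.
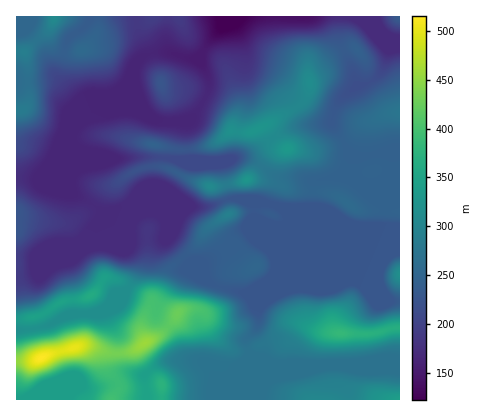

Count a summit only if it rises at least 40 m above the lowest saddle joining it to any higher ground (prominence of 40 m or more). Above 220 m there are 7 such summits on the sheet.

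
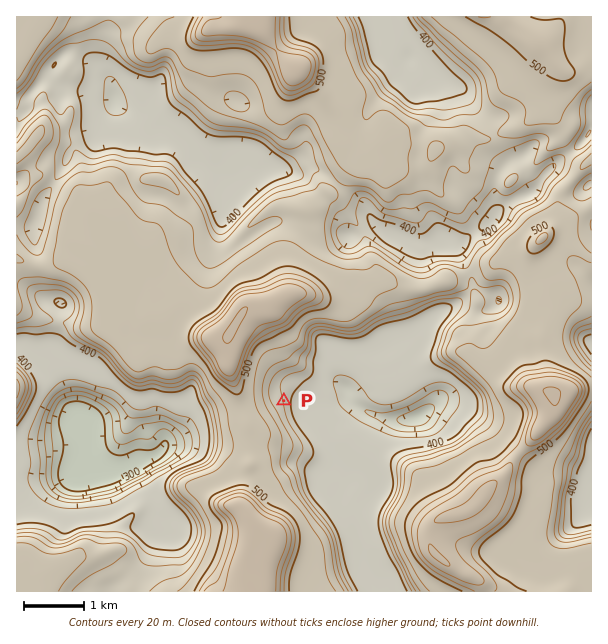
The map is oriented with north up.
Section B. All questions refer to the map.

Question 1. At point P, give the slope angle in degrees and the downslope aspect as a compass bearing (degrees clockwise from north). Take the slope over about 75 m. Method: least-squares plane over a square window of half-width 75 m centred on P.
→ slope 7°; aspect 82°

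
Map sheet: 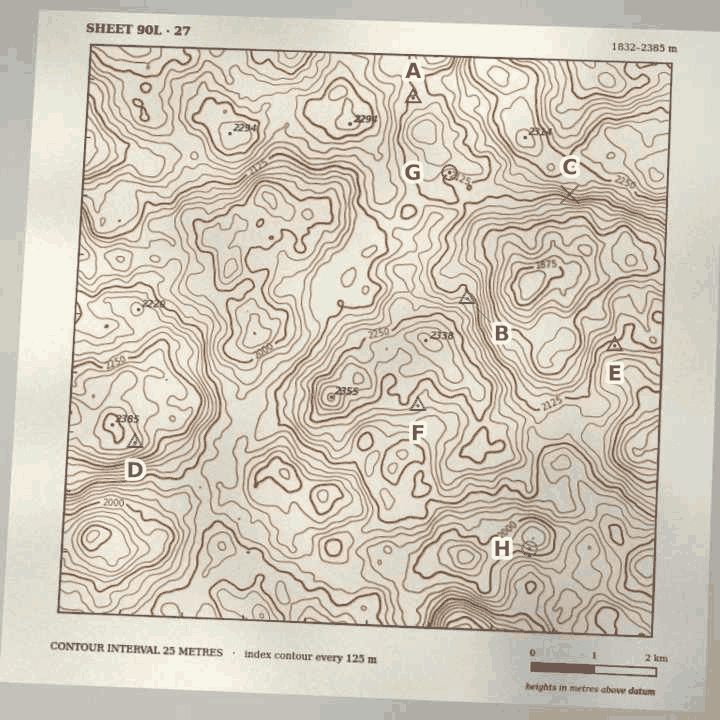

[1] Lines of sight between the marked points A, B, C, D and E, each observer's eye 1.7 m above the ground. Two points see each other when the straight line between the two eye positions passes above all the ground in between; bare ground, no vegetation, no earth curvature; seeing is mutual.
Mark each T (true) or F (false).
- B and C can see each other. T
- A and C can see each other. F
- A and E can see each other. F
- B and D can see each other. F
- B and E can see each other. T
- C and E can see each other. T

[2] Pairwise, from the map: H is lower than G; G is lower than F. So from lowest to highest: H G F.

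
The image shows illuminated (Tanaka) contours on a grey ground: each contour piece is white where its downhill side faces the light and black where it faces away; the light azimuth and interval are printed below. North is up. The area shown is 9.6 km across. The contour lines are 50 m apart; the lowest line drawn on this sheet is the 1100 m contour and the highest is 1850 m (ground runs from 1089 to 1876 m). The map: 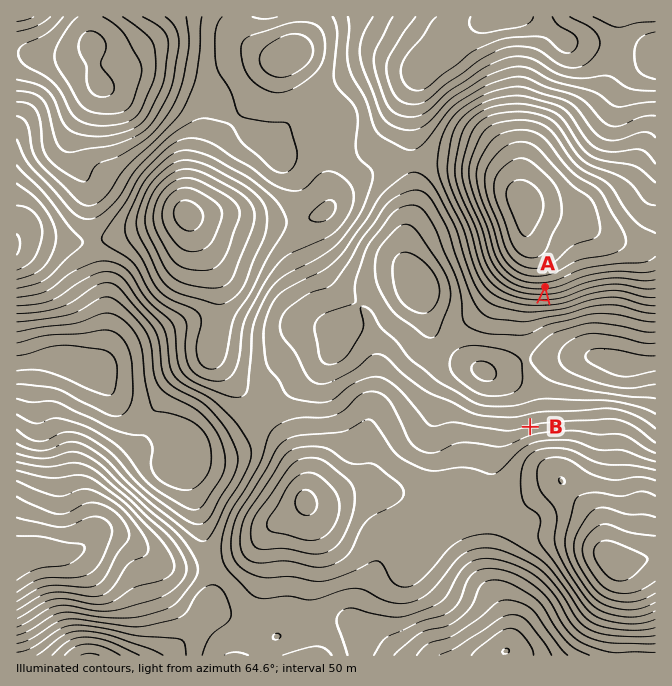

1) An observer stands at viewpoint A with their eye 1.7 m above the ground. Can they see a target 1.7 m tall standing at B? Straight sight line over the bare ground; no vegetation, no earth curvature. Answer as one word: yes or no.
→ yes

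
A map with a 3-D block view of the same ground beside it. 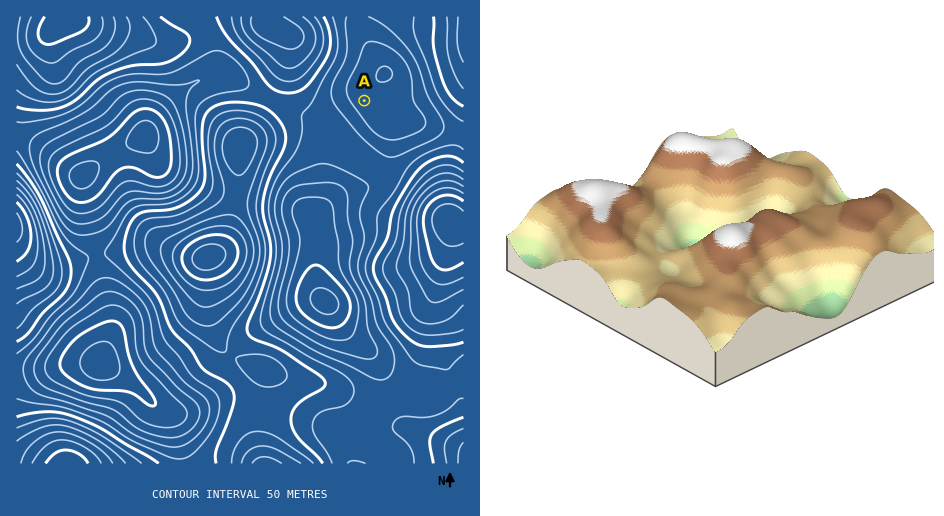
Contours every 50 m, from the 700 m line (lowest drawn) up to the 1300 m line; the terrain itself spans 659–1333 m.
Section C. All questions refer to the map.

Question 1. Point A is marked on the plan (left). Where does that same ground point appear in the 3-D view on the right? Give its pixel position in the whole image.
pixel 852 205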